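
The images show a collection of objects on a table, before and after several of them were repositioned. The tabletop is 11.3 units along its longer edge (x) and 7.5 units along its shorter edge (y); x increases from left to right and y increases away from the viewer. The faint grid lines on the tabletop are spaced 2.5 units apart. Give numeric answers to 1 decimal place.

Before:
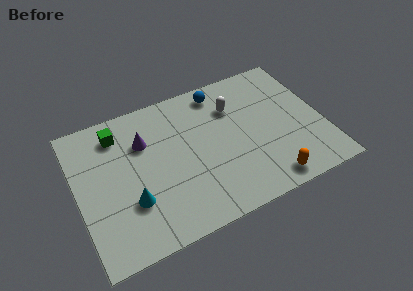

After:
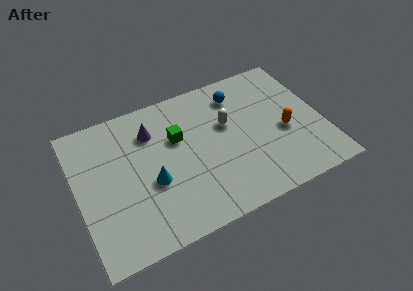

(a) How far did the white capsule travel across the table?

0.9

The white capsule was near (7.4, 5.4) before and (7.0, 4.6) after, so it travelled √(0.4² + 0.8²) ≈ 0.9 units.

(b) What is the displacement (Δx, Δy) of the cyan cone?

(1.0, 0.6)

The cyan cone started near (2.3, 2.4) and ended near (3.3, 3.0).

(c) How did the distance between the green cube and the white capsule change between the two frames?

-3.0

They were about 5.3 units apart before and 2.3 after — 3.0 units closer together.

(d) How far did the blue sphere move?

0.9

From (6.9, 6.5) to (7.7, 6.0), the blue sphere covered √(0.8² + 0.5²) ≈ 0.9 units.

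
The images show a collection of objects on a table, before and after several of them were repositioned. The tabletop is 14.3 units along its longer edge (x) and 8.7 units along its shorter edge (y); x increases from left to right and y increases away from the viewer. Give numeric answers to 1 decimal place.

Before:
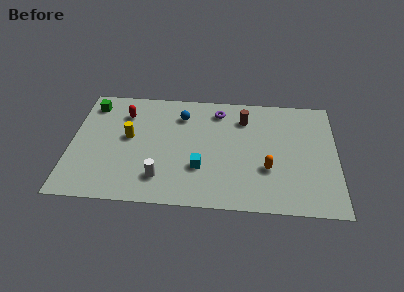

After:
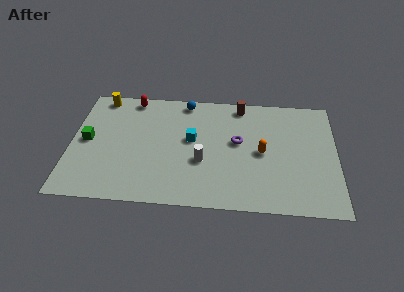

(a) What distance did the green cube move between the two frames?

2.8

From (1.0, 7.2) to (0.9, 4.4), the green cube covered √(0.1² + 2.8²) ≈ 2.8 units.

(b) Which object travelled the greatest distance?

the yellow cylinder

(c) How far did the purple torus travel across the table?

2.5

The purple torus was near (7.9, 7.2) before and (9.0, 4.9) after, so it travelled √(1.1² + 2.3²) ≈ 2.5 units.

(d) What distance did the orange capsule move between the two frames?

1.2

The orange capsule moved from about (10.6, 3.0) to (10.3, 4.2), a distance of √(0.3² + 1.2²) ≈ 1.2.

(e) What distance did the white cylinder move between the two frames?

2.6

From (4.9, 1.9) to (7.1, 3.3), the white cylinder covered √(2.2² + 1.4²) ≈ 2.6 units.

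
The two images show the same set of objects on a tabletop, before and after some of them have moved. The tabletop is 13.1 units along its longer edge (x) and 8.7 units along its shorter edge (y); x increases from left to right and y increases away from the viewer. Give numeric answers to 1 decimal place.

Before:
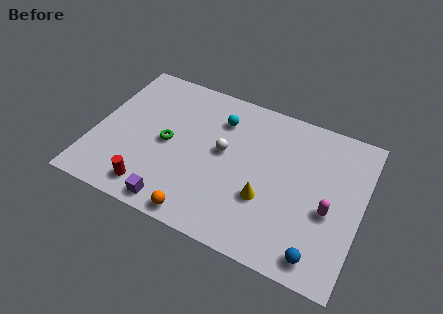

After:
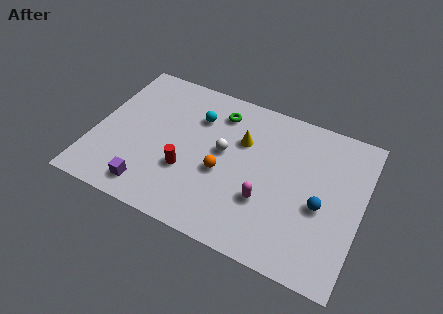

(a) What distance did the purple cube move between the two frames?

1.4

From (4.4, 0.9) to (3.1, 1.3), the purple cube covered √(1.3² + 0.4²) ≈ 1.4 units.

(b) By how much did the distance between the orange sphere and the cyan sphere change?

-2.7

They were about 5.8 units apart before and 3.1 after — 2.7 units closer together.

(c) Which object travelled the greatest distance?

the green torus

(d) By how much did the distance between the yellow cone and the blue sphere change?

+1.2

The distance was about 3.4 in the first image and 4.6 in the second, so they moved 1.2 units further apart.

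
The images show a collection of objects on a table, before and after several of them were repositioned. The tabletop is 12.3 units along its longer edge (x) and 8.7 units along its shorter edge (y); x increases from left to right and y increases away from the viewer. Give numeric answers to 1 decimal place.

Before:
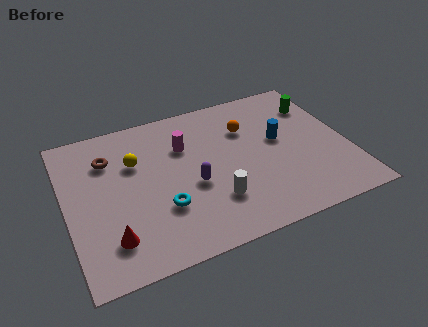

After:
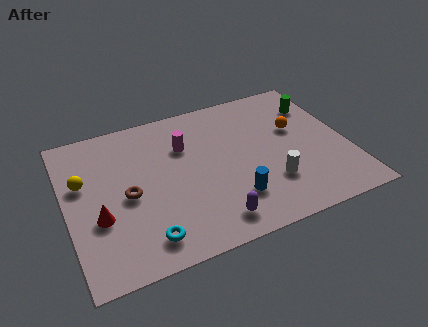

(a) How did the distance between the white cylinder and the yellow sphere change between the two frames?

+3.8

The distance was about 4.6 in the first image and 8.4 in the second, so they moved 3.8 units further apart.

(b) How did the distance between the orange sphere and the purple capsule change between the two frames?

+2.1

They were about 3.7 units apart before and 5.8 after — 2.1 units further apart.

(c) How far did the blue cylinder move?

3.6

The blue cylinder moved from about (9.4, 4.9) to (7.0, 2.2), a distance of √(2.4² + 2.7²) ≈ 3.6.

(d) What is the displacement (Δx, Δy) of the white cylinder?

(2.5, 0.1)

The white cylinder started near (6.2, 2.4) and ended near (8.7, 2.5).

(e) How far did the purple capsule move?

2.4

The purple capsule moved from about (5.4, 3.6) to (6.0, 1.3), a distance of √(0.6² + 2.3²) ≈ 2.4.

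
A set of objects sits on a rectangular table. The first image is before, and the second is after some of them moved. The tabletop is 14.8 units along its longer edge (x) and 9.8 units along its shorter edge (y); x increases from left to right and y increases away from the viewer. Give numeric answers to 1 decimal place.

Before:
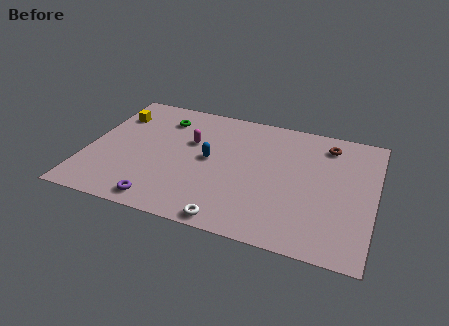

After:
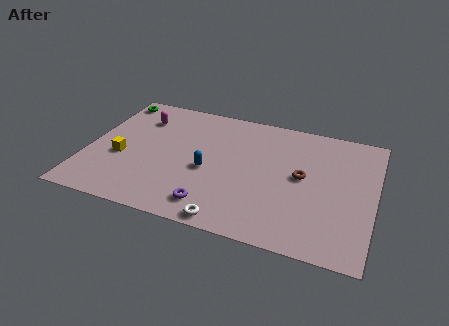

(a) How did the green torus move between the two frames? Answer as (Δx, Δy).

(-2.8, 0.9)

The green torus was at about (3.6, 7.7) and moved to about (0.8, 8.6).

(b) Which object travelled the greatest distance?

the yellow cube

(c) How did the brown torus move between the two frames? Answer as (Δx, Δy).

(-1.1, -2.9)

The brown torus started near (12.2, 8.1) and ended near (11.1, 5.2).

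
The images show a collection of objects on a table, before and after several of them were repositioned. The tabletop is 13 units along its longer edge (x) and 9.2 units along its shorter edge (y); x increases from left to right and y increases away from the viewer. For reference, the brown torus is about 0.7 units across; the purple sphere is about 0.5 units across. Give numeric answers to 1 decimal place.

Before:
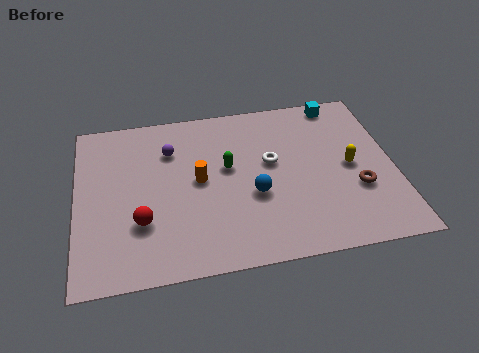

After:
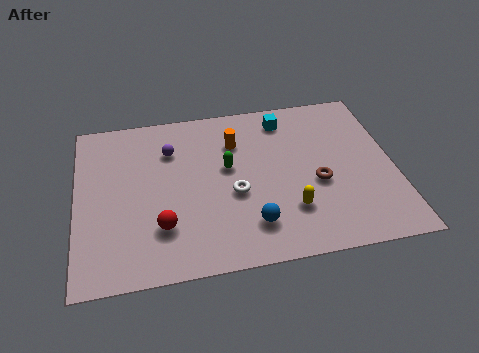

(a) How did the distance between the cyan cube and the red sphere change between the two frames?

-2.6

They were about 10.0 units apart before and 7.4 after — 2.6 units closer together.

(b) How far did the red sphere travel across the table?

0.9

The red sphere moved from about (2.6, 2.9) to (3.4, 2.5), a distance of √(0.8² + 0.4²) ≈ 0.9.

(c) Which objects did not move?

the purple sphere and the green capsule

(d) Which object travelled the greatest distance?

the yellow capsule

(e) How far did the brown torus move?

1.7

From (11.4, 3.2) to (9.8, 3.8), the brown torus covered √(1.6² + 0.6²) ≈ 1.7 units.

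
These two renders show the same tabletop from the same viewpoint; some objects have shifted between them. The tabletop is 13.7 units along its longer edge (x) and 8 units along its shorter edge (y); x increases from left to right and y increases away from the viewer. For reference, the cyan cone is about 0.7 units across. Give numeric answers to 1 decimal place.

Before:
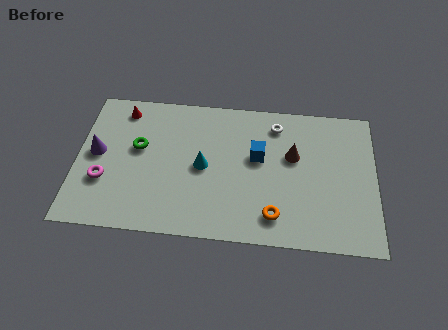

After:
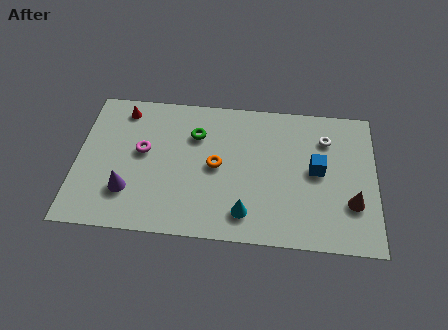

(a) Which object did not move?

the red cone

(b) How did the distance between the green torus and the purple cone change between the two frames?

+2.6

They were about 2.0 units apart before and 4.6 after — 2.6 units further apart.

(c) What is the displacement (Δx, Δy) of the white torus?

(2.3, -0.6)

The white torus was at about (9.1, 6.6) and moved to about (11.4, 6.0).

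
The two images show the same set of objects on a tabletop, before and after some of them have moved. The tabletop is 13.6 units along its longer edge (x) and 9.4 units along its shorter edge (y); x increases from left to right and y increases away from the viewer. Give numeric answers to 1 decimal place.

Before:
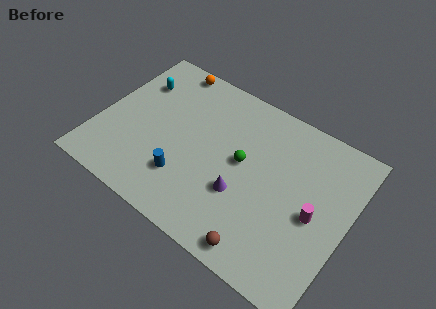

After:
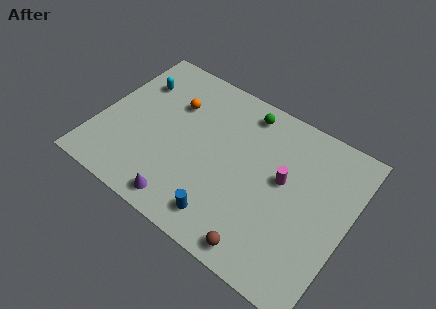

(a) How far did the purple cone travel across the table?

3.6

The purple cone was near (8.1, 3.3) before and (5.3, 1.1) after, so it travelled √(2.8² + 2.2²) ≈ 3.6 units.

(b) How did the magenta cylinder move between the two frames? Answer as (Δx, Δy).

(-1.9, 1.0)

From the two frames, the magenta cylinder sits at roughly (11.9, 4.3) before and (10.0, 5.3) after.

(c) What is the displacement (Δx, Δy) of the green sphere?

(-0.4, 3.0)

From the two frames, the green sphere sits at roughly (7.8, 5.1) before and (7.4, 8.1) after.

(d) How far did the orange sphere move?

2.2

The orange sphere was near (2.9, 8.6) before and (3.7, 6.5) after, so it travelled √(0.8² + 2.1²) ≈ 2.2 units.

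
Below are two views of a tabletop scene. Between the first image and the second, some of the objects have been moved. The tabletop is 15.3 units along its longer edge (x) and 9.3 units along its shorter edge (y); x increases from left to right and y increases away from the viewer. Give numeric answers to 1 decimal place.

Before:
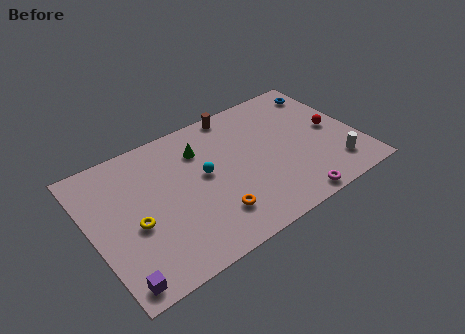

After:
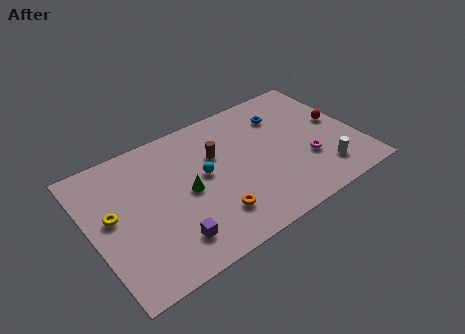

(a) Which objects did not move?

the cyan sphere and the orange torus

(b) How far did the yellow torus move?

1.6

The yellow torus moved from about (2.3, 3.9) to (1.2, 5.1), a distance of √(1.1² + 1.2²) ≈ 1.6.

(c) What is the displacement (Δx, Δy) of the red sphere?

(0.4, 0.4)

The red sphere was at about (14.0, 4.6) and moved to about (14.4, 5.0).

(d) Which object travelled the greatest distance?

the purple cube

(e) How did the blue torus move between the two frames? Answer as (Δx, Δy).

(-2.7, -0.7)

The blue torus was at about (14.2, 7.7) and moved to about (11.5, 7.0).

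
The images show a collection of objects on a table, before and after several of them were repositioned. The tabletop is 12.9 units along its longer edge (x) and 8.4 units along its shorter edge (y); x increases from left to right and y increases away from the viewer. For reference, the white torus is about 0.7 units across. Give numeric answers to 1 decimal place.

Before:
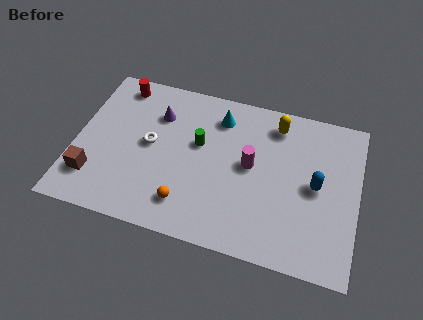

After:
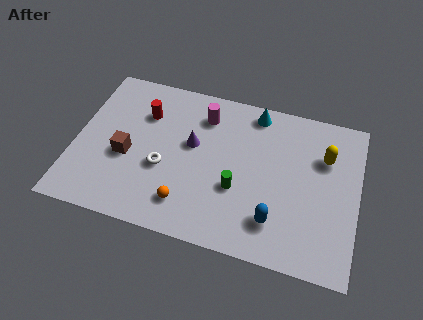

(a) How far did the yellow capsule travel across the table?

2.6

The yellow capsule moved from about (9.0, 7.0) to (11.3, 5.8), a distance of √(2.3² + 1.2²) ≈ 2.6.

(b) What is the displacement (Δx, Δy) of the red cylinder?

(1.3, -1.3)

From the two frames, the red cylinder sits at roughly (1.7, 7.3) before and (3.0, 6.0) after.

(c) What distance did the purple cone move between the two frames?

2.1

The purple cone moved from about (3.6, 6.1) to (5.3, 4.9), a distance of √(1.7² + 1.2²) ≈ 2.1.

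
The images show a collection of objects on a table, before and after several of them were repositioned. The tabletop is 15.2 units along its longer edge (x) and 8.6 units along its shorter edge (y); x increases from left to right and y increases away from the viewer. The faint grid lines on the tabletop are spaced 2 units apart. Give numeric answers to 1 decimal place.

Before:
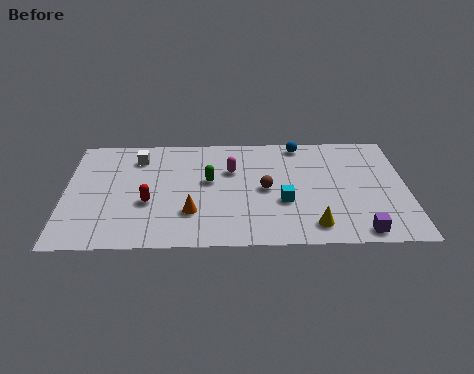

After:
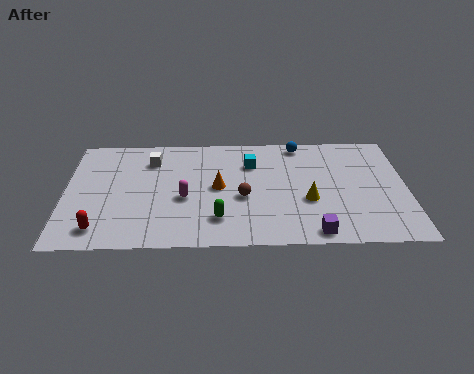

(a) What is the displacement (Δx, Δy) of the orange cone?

(1.2, 1.9)

The orange cone started near (5.6, 2.5) and ended near (6.8, 4.4).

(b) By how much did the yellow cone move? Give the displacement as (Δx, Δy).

(-0.2, 1.9)

The yellow cone started near (11.0, 1.4) and ended near (10.8, 3.3).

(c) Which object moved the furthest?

the cyan cube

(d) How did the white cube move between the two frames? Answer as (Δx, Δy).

(0.6, -0.2)

From the two frames, the white cube sits at roughly (3.2, 6.8) before and (3.8, 6.6) after.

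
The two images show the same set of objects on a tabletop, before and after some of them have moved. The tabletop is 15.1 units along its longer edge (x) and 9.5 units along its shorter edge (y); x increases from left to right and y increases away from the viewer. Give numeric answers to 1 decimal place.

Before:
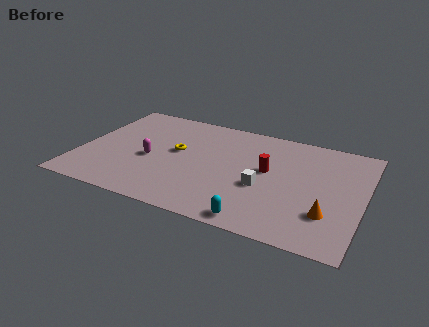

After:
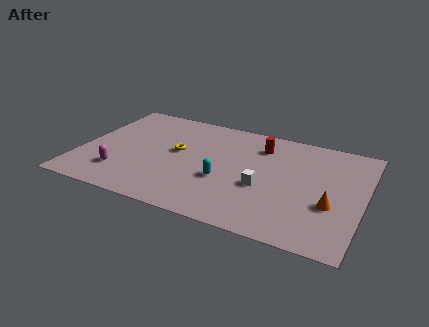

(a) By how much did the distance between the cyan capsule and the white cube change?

-0.8

They were about 2.9 units apart before and 2.1 after — 0.8 units closer together.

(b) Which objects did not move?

the white cube and the yellow torus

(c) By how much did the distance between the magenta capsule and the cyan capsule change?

-1.3

Before: roughly 6.9 units apart; after: 5.6. That's 1.3 units closer together.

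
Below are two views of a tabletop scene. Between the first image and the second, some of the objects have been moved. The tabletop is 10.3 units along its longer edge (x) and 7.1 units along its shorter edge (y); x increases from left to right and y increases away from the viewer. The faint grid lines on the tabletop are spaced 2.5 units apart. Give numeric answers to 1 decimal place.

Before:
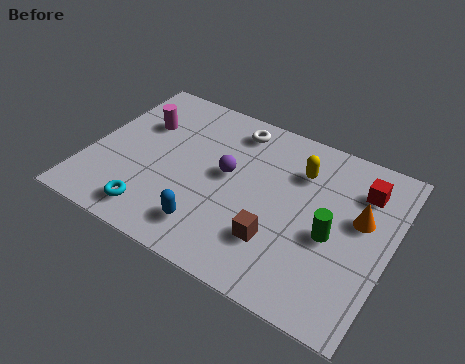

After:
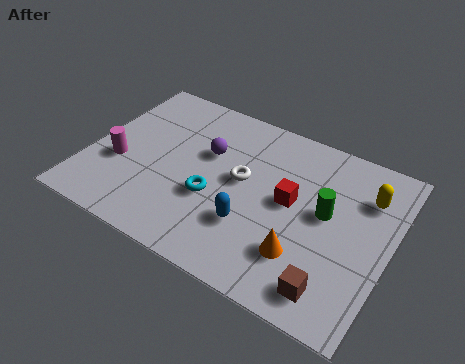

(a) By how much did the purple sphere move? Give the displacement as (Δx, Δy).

(-0.8, 0.6)

The purple sphere was at about (4.7, 3.9) and moved to about (3.9, 4.5).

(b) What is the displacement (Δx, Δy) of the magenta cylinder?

(-0.4, -2.1)

From the two frames, the magenta cylinder sits at roughly (1.5, 4.8) before and (1.1, 2.7) after.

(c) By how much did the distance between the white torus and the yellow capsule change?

+1.8

They were about 2.5 units apart before and 4.3 after — 1.8 units further apart.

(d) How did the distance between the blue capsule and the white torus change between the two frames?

-2.8

The distance was about 4.6 in the first image and 1.8 in the second, so they moved 2.8 units closer together.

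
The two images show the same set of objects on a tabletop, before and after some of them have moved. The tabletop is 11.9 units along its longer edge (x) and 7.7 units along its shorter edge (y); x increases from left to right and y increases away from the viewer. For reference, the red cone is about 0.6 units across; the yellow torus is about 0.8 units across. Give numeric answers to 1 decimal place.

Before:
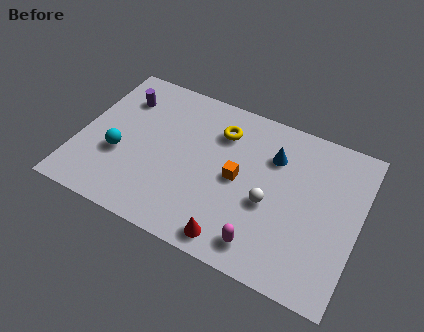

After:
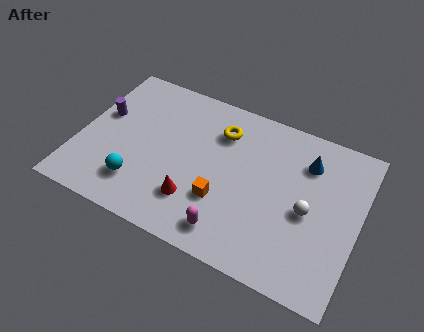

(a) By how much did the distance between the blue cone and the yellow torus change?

+1.4

Before: roughly 2.3 units apart; after: 3.7. That's 1.4 units further apart.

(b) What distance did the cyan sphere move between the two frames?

1.5

From (1.8, 2.9) to (2.8, 1.8), the cyan sphere covered √(1.0² + 1.1²) ≈ 1.5 units.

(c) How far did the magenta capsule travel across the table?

1.4

The magenta capsule was near (8.2, 1.2) before and (6.8, 1.2) after, so it travelled √(1.4² + 0.0²) ≈ 1.4 units.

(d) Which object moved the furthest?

the red cone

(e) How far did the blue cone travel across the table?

1.4

The blue cone was near (8.1, 5.5) before and (9.5, 5.8) after, so it travelled √(1.4² + 0.3²) ≈ 1.4 units.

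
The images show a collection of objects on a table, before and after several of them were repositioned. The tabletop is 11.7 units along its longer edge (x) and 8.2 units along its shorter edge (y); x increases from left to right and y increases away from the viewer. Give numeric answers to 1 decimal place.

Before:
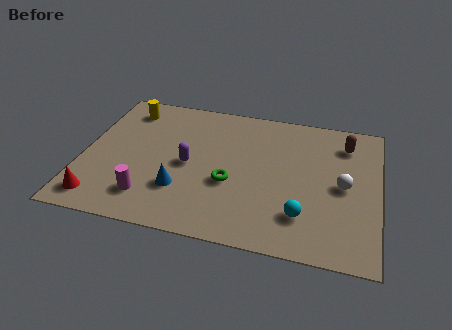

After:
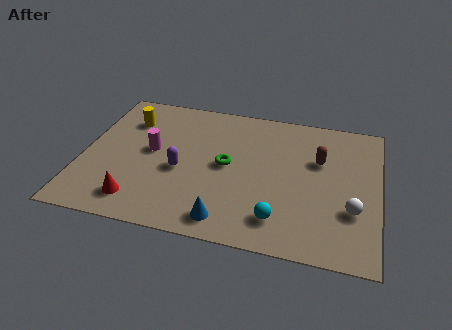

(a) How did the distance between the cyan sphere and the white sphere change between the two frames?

+0.5

Before: roughly 2.5 units apart; after: 3.0. That's 0.5 units further apart.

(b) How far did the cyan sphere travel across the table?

1.0

The cyan sphere was near (8.8, 2.0) before and (7.9, 1.6) after, so it travelled √(0.9² + 0.4²) ≈ 1.0 units.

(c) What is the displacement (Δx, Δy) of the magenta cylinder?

(-0.1, 2.7)

The magenta cylinder was at about (2.8, 1.7) and moved to about (2.7, 4.4).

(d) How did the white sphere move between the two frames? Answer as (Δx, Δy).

(0.4, -1.3)

From the two frames, the white sphere sits at roughly (10.3, 4.0) before and (10.7, 2.7) after.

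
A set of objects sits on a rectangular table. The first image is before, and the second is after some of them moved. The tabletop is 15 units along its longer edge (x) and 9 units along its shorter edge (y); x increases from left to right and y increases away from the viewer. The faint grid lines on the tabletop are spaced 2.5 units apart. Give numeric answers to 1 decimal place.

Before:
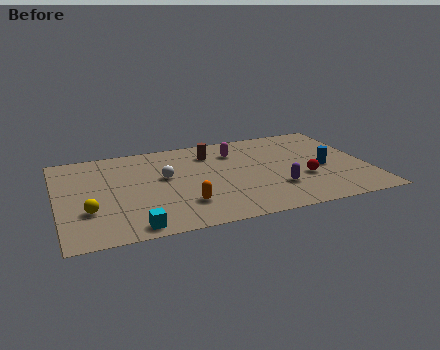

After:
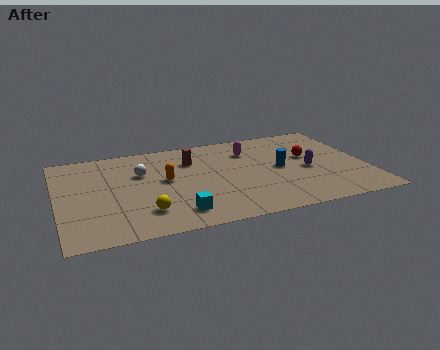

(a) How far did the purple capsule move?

2.2

From (10.4, 2.6) to (12.1, 4.0), the purple capsule covered √(1.7² + 1.4²) ≈ 2.2 units.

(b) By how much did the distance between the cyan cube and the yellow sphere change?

-1.2

They were about 2.8 units apart before and 1.6 after — 1.2 units closer together.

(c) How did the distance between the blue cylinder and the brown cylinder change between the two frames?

-1.4

They were about 6.1 units apart before and 4.7 after — 1.4 units closer together.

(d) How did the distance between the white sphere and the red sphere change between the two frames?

+1.3

They were about 6.9 units apart before and 8.2 after — 1.3 units further apart.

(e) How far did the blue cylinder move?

2.2

The blue cylinder was near (12.9, 4.0) before and (10.8, 4.5) after, so it travelled √(2.1² + 0.5²) ≈ 2.2 units.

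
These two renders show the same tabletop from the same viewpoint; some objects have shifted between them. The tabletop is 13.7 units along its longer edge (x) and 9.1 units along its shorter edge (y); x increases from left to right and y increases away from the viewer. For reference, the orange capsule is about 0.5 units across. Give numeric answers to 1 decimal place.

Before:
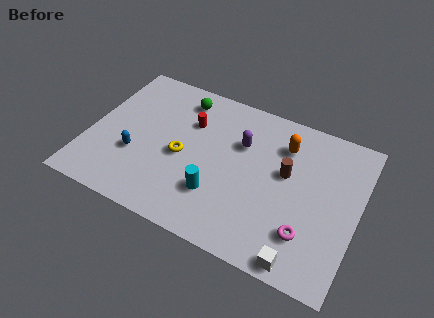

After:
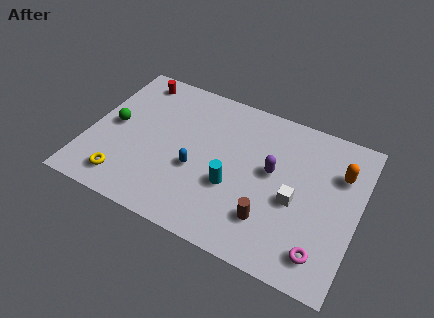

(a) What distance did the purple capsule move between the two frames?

2.0

The purple capsule moved from about (7.6, 6.1) to (9.3, 5.1), a distance of √(1.7² + 1.0²) ≈ 2.0.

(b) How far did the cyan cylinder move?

1.1

The cyan cylinder was near (6.8, 2.6) before and (7.5, 3.4) after, so it travelled √(0.7² + 0.8²) ≈ 1.1 units.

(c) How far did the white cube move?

3.2

From (11.3, 0.8) to (10.6, 3.9), the white cube covered √(0.7² + 3.1²) ≈ 3.2 units.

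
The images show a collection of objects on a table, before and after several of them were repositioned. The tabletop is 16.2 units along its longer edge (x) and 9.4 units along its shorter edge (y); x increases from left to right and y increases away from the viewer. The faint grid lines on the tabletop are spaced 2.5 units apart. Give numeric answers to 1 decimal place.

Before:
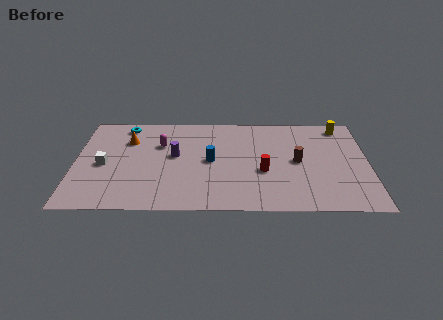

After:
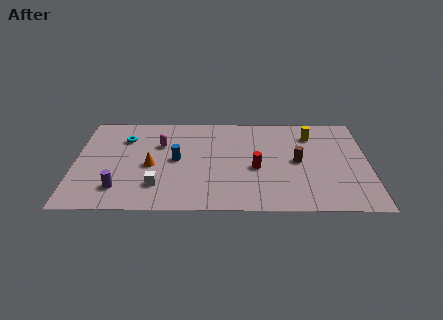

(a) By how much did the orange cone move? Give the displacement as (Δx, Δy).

(1.3, -2.5)

The orange cone was at about (2.9, 6.7) and moved to about (4.2, 4.2).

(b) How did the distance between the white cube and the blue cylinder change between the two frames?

-3.2

They were about 5.9 units apart before and 2.7 after — 3.2 units closer together.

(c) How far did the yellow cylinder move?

1.9

The yellow cylinder moved from about (14.8, 8.2) to (13.1, 7.3), a distance of √(1.7² + 0.9²) ≈ 1.9.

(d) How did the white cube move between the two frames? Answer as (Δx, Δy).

(3.0, -2.0)

From the two frames, the white cube sits at roughly (1.6, 4.3) before and (4.6, 2.3) after.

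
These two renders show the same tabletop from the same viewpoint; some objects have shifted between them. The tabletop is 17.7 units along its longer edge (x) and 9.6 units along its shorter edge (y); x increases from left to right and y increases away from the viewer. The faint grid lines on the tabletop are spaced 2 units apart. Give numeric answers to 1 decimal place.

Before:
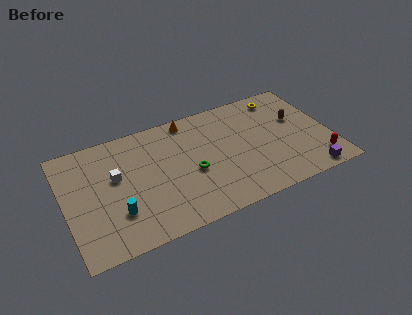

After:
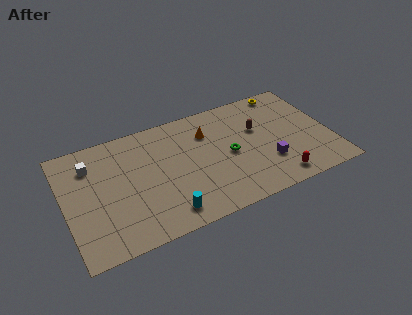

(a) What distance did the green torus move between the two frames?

2.6

The green torus moved from about (8.3, 4.1) to (10.9, 4.6), a distance of √(2.6² + 0.5²) ≈ 2.6.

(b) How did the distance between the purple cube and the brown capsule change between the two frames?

-1.9

They were about 5.0 units apart before and 3.1 after — 1.9 units closer together.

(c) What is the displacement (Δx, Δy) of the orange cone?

(1.1, -1.6)

The orange cone started near (8.6, 8.6) and ended near (9.7, 7.0).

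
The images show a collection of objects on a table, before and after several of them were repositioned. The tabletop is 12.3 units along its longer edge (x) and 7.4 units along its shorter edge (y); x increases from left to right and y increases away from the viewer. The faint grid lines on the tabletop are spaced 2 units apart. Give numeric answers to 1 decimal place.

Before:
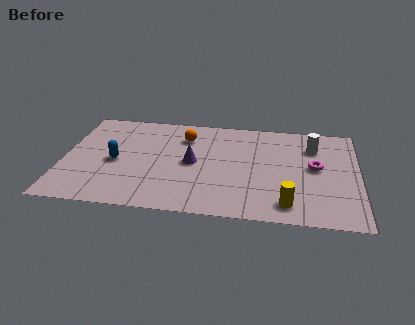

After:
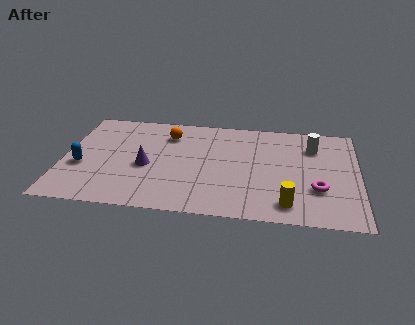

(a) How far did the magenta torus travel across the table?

1.6

The magenta torus moved from about (10.5, 4.0) to (10.6, 2.4), a distance of √(0.1² + 1.6²) ≈ 1.6.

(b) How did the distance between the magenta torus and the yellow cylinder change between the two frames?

-1.3

Before: roughly 3.0 units apart; after: 1.7. That's 1.3 units closer together.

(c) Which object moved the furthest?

the purple cone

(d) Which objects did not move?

the white cylinder and the yellow cylinder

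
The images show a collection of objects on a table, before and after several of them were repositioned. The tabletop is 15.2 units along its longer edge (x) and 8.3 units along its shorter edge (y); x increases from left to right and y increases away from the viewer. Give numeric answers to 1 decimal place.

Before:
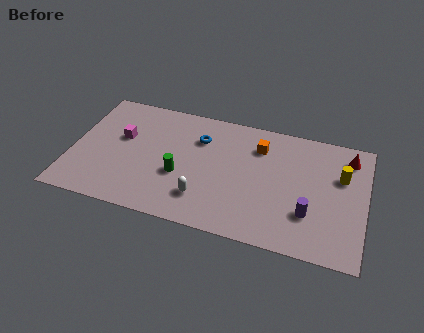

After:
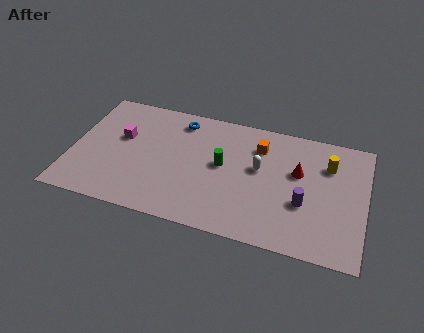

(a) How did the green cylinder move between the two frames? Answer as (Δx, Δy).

(2.1, 1.3)

The green cylinder was at about (5.7, 3.2) and moved to about (7.8, 4.5).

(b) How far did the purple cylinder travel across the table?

0.7

The purple cylinder moved from about (12.4, 2.5) to (12.1, 3.1), a distance of √(0.3² + 0.6²) ≈ 0.7.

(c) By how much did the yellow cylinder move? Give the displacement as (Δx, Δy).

(-0.7, 0.6)

From the two frames, the yellow cylinder sits at roughly (13.9, 5.4) before and (13.2, 6.0) after.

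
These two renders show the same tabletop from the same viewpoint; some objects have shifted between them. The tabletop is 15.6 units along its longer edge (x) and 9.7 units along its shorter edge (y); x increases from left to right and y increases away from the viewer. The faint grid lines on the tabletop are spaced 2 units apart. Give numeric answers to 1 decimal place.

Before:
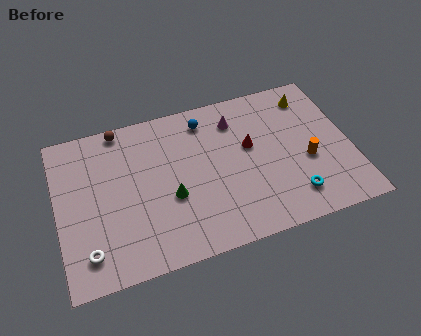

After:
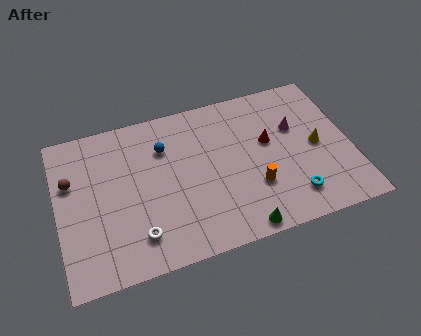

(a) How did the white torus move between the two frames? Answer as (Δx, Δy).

(2.6, 0.2)

The white torus started near (1.4, 1.8) and ended near (4.0, 2.0).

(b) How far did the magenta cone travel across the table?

3.4

The magenta cone moved from about (9.7, 7.6) to (12.8, 6.2), a distance of √(3.1² + 1.4²) ≈ 3.4.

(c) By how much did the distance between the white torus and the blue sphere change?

-3.9

They were about 9.2 units apart before and 5.3 after — 3.9 units closer together.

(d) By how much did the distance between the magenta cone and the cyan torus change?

-1.9

They were about 6.2 units apart before and 4.3 after — 1.9 units closer together.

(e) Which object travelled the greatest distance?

the green cone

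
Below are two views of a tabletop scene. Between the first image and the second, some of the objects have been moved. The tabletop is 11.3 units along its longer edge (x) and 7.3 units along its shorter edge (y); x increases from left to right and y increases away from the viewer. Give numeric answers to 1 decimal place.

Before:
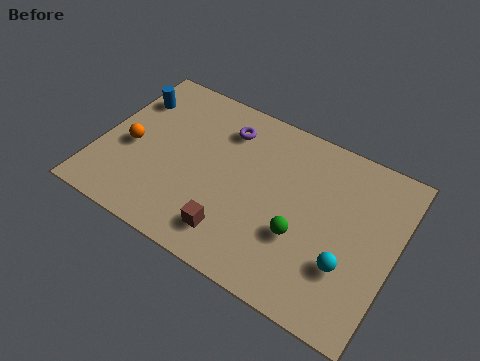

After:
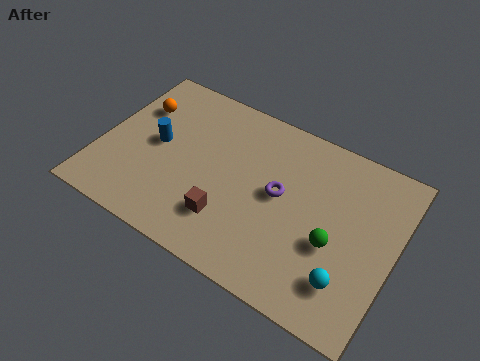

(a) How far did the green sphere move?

1.2

From (7.9, 2.6) to (9.1, 2.9), the green sphere covered √(1.2² + 0.3²) ≈ 1.2 units.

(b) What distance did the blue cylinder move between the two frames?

2.1

The blue cylinder was near (0.8, 5.4) before and (2.1, 3.8) after, so it travelled √(1.3² + 1.6²) ≈ 2.1 units.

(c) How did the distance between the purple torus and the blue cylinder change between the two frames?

+1.1

They were about 3.7 units apart before and 4.8 after — 1.1 units further apart.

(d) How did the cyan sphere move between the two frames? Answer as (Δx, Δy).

(0.1, -0.6)

From the two frames, the cyan sphere sits at roughly (9.7, 2.3) before and (9.8, 1.7) after.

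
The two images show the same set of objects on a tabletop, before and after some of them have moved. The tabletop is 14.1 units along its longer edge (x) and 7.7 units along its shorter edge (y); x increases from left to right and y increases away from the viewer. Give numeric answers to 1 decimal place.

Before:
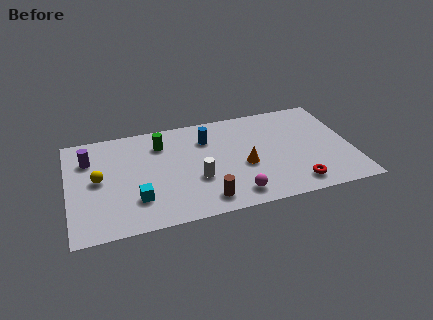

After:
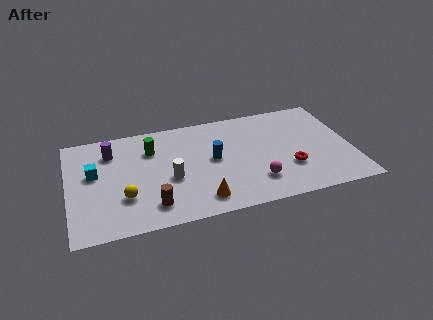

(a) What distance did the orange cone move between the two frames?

3.0

The orange cone was near (8.7, 3.2) before and (6.4, 1.3) after, so it travelled √(2.3² + 1.9²) ≈ 3.0 units.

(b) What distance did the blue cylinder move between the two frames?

1.6

The blue cylinder moved from about (7.0, 5.7) to (7.2, 4.1), a distance of √(0.2² + 1.6²) ≈ 1.6.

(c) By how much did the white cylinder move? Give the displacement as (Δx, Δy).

(-1.3, 0.4)

From the two frames, the white cylinder sits at roughly (6.3, 2.8) before and (5.0, 3.2) after.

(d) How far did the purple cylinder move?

1.1

The purple cylinder was near (1.1, 5.6) before and (2.2, 5.9) after, so it travelled √(1.1² + 0.3²) ≈ 1.1 units.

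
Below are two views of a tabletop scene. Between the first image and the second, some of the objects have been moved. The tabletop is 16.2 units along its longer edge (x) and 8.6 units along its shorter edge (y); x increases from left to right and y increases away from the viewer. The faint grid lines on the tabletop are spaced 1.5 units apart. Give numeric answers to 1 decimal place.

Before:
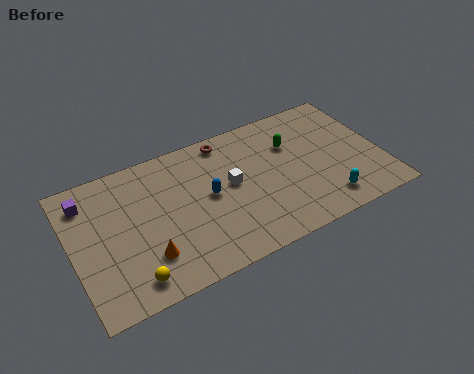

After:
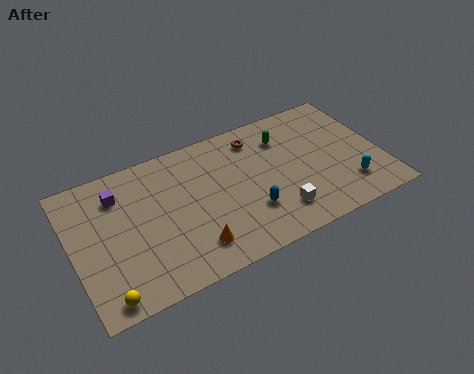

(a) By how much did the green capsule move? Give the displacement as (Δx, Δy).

(-0.3, 0.6)

The green capsule started near (11.7, 5.9) and ended near (11.4, 6.5).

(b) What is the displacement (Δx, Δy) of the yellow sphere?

(-1.4, -0.4)

From the two frames, the yellow sphere sits at roughly (2.7, 1.3) before and (1.3, 0.9) after.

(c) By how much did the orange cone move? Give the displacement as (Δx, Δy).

(2.3, -0.5)

The orange cone started near (3.6, 2.3) and ended near (5.9, 1.8).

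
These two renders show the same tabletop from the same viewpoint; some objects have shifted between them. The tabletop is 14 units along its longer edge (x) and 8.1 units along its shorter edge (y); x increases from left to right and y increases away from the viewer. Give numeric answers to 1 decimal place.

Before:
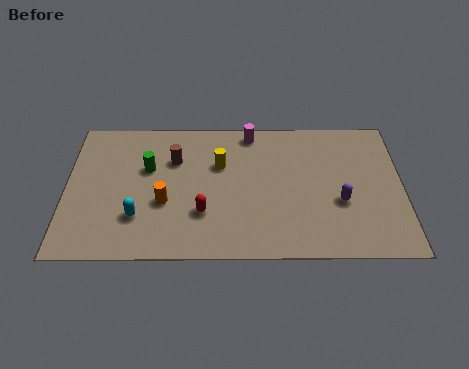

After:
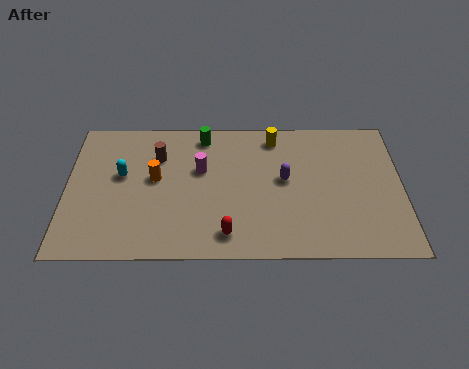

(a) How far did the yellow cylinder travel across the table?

2.8

The yellow cylinder was near (6.4, 5.3) before and (8.7, 6.9) after, so it travelled √(2.3² + 1.6²) ≈ 2.8 units.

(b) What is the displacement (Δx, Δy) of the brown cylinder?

(-0.7, 0.2)

The brown cylinder was at about (4.5, 5.6) and moved to about (3.8, 5.8).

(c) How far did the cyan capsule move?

2.5

The cyan capsule was near (3.0, 2.3) before and (2.3, 4.7) after, so it travelled √(0.7² + 2.4²) ≈ 2.5 units.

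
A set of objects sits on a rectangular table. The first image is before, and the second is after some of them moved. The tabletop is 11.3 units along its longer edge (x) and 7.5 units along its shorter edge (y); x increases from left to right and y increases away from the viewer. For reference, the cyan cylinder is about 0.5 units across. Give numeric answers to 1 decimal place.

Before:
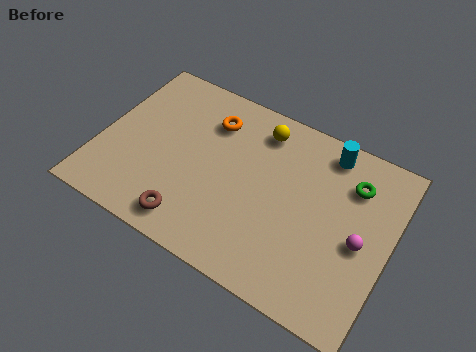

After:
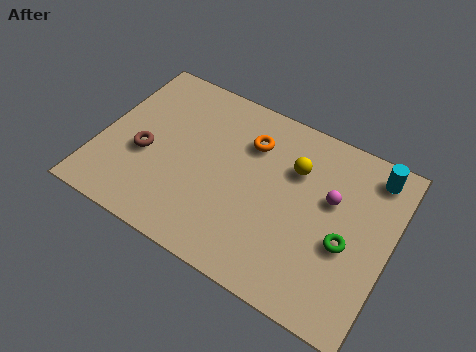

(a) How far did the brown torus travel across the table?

3.0

The brown torus was near (4.0, 1.1) before and (1.8, 3.1) after, so it travelled √(2.2² + 2.0²) ≈ 3.0 units.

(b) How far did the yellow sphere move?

1.8

From (5.9, 6.2) to (7.4, 5.2), the yellow sphere covered √(1.5² + 1.0²) ≈ 1.8 units.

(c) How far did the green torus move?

2.5

The green torus was near (9.6, 5.6) before and (9.7, 3.1) after, so it travelled √(0.1² + 2.5²) ≈ 2.5 units.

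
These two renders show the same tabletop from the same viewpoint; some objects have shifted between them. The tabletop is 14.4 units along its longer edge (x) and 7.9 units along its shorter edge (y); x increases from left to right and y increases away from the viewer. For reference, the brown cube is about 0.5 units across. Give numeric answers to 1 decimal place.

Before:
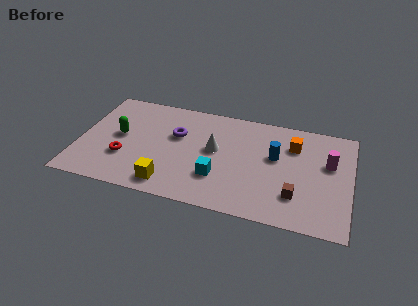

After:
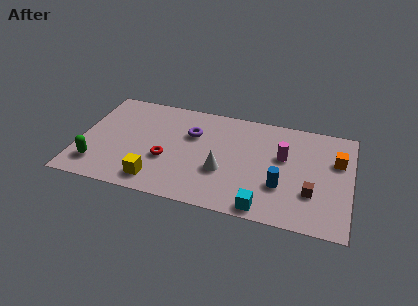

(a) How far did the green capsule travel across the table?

2.7

From (2.1, 4.2) to (1.1, 1.7), the green capsule covered √(1.0² + 2.5²) ≈ 2.7 units.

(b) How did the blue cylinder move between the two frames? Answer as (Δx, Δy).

(0.4, -2.1)

From the two frames, the blue cylinder sits at roughly (10.4, 4.7) before and (10.8, 2.6) after.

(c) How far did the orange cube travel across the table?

2.4

The orange cube moved from about (11.3, 5.8) to (13.6, 5.2), a distance of √(2.3² + 0.6²) ≈ 2.4.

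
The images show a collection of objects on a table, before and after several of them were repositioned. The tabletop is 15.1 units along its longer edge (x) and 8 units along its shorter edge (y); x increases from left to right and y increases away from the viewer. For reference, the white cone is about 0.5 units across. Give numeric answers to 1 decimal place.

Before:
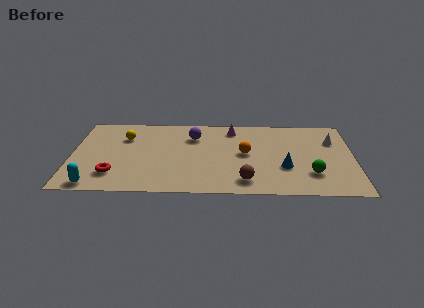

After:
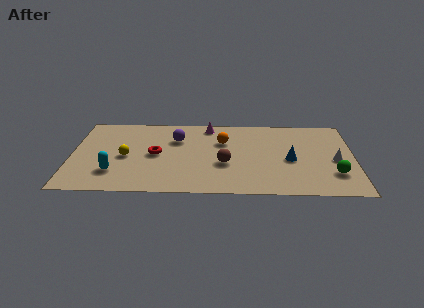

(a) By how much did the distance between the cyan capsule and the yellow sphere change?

-3.4

Before: roughly 5.1 units apart; after: 1.7. That's 3.4 units closer together.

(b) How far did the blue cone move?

0.9

The blue cone was near (11.4, 2.8) before and (11.7, 3.6) after, so it travelled √(0.3² + 0.8²) ≈ 0.9 units.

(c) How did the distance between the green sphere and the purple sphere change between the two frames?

+1.8

Before: roughly 7.3 units apart; after: 9.1. That's 1.8 units further apart.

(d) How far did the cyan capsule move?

1.6

The cyan capsule was near (1.3, 0.8) before and (2.3, 2.1) after, so it travelled √(1.0² + 1.3²) ≈ 1.6 units.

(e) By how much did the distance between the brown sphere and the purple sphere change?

-1.7

They were about 5.3 units apart before and 3.6 after — 1.7 units closer together.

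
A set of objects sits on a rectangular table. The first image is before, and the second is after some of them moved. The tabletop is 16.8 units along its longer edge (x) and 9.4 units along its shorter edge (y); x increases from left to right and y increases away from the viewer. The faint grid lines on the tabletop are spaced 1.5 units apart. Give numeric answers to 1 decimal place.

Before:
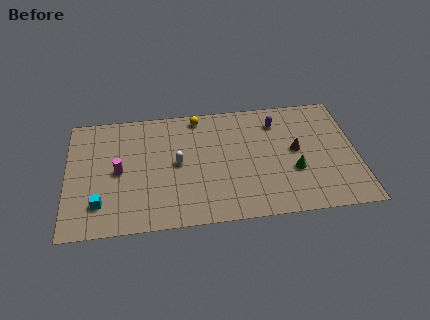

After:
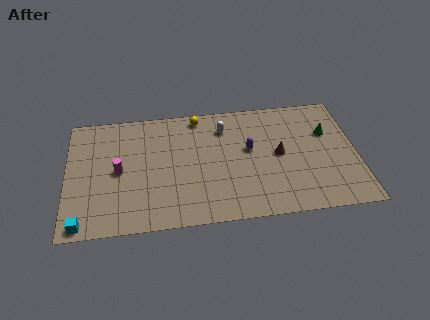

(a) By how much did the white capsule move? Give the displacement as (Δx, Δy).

(2.8, 2.5)

The white capsule started near (6.4, 4.8) and ended near (9.2, 7.3).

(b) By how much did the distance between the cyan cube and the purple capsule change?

-0.9

The distance was about 11.6 in the first image and 10.7 in the second, so they moved 0.9 units closer together.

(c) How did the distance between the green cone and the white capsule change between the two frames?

-0.7

Before: roughly 6.8 units apart; after: 6.1. That's 0.7 units closer together.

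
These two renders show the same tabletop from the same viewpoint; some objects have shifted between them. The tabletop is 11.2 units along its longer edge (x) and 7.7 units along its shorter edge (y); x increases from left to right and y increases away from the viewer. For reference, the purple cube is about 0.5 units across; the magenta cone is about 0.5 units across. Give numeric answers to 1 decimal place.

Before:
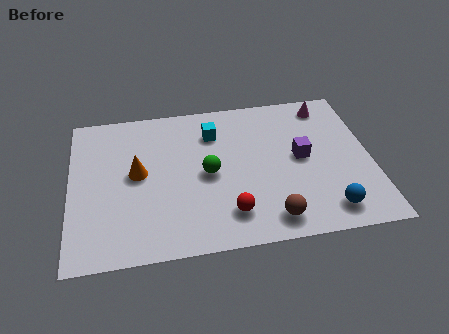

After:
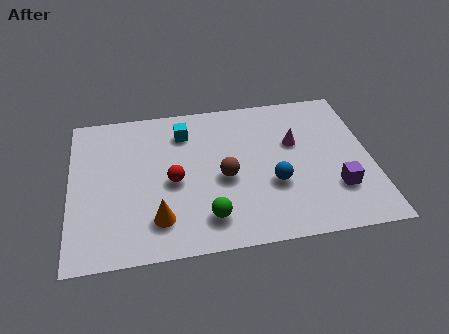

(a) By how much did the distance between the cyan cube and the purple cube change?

+3.0

The distance was about 3.7 in the first image and 6.7 in the second, so they moved 3.0 units further apart.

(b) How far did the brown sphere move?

2.8

The brown sphere moved from about (7.3, 1.1) to (5.7, 3.4), a distance of √(1.6² + 2.3²) ≈ 2.8.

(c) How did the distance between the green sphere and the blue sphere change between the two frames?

-2.2

They were about 5.0 units apart before and 2.8 after — 2.2 units closer together.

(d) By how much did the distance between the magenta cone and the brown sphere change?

-3.0

They were about 6.0 units apart before and 3.0 after — 3.0 units closer together.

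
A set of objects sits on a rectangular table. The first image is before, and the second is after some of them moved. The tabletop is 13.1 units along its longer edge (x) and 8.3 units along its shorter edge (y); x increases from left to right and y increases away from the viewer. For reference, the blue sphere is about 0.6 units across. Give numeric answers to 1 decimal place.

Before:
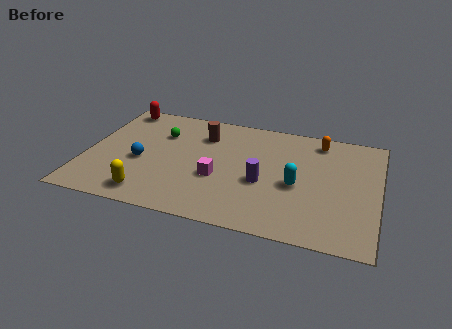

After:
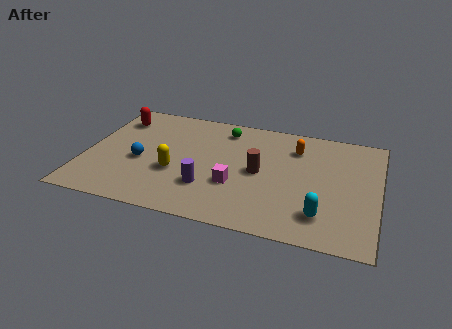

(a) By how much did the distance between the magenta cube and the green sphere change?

+0.3

The distance was about 3.8 in the first image and 4.1 in the second, so they moved 0.3 units further apart.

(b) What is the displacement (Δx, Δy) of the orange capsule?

(-1.0, -0.8)

The orange capsule was at about (10.3, 7.1) and moved to about (9.3, 6.3).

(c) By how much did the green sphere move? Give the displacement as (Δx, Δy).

(2.8, 1.1)

The green sphere started near (3.2, 5.8) and ended near (6.0, 6.9).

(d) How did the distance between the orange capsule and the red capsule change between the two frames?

-1.0

Before: roughly 9.2 units apart; after: 8.2. That's 1.0 units closer together.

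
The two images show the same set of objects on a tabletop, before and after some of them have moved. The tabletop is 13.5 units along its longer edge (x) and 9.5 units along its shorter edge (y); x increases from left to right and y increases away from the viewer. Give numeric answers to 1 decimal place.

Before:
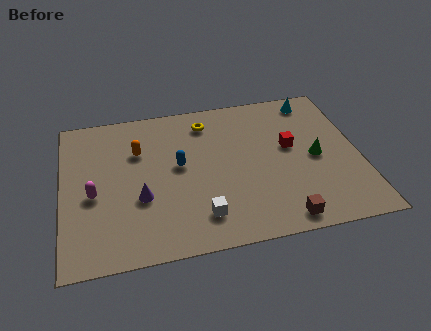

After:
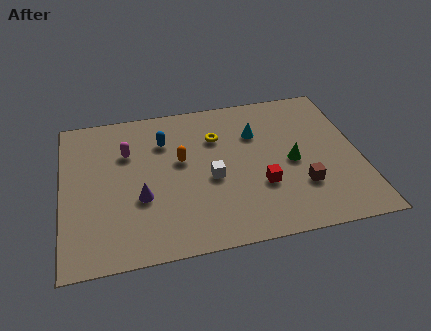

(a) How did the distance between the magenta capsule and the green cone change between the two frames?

-2.4

Before: roughly 10.1 units apart; after: 7.7. That's 2.4 units closer together.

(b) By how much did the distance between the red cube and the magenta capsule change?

-2.3

Before: roughly 9.1 units apart; after: 6.8. That's 2.3 units closer together.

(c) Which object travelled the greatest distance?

the cyan cone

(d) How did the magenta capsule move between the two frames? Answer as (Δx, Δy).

(1.6, 2.4)

The magenta capsule was at about (1.4, 4.1) and moved to about (3.0, 6.5).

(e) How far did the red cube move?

2.7

The red cube was near (10.4, 5.4) before and (8.9, 3.2) after, so it travelled √(1.5² + 2.2²) ≈ 2.7 units.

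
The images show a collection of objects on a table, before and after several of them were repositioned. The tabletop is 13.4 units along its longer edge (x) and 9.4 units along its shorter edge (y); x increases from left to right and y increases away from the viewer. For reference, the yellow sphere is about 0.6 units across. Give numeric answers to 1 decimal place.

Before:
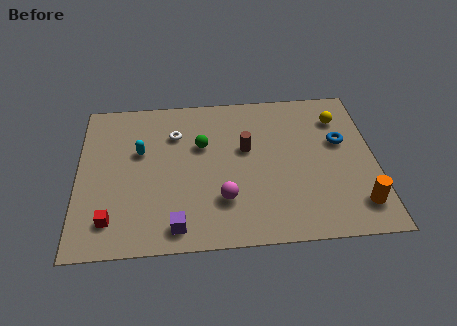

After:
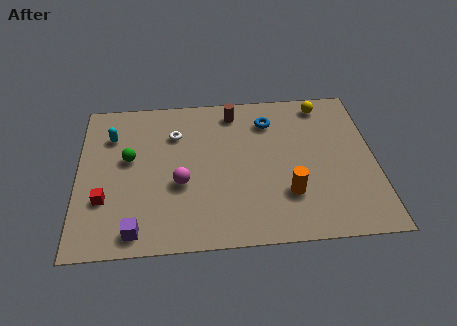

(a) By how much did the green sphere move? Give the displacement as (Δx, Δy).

(-3.3, -0.6)

The green sphere started near (5.6, 6.0) and ended near (2.3, 5.4).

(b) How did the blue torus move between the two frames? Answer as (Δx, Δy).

(-3.2, 1.6)

The blue torus was at about (11.9, 5.7) and moved to about (8.7, 7.3).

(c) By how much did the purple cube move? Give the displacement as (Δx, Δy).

(-1.8, -0.1)

The purple cube started near (4.4, 1.2) and ended near (2.6, 1.1).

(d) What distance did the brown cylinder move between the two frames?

2.5

From (7.6, 5.6) to (7.1, 8.0), the brown cylinder covered √(0.5² + 2.4²) ≈ 2.5 units.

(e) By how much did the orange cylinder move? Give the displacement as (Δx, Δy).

(-3.1, 0.9)

The orange cylinder was at about (12.5, 1.8) and moved to about (9.4, 2.7).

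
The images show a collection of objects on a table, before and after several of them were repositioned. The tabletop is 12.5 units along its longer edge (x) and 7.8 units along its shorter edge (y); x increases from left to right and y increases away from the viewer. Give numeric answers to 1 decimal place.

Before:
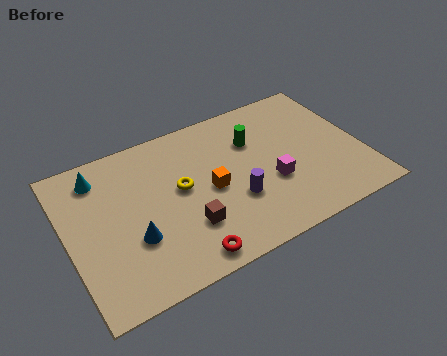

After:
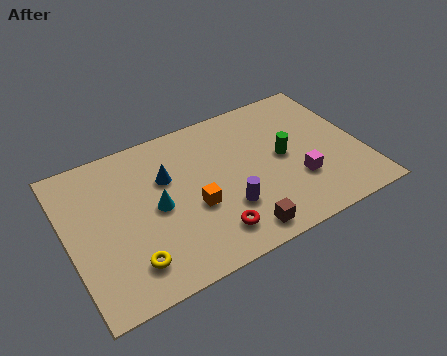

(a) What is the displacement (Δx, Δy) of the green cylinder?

(1.1, -1.4)

From the two frames, the green cylinder sits at roughly (8.1, 5.4) before and (9.2, 4.0) after.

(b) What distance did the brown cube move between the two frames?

2.4

From (4.8, 2.3) to (6.8, 1.0), the brown cube covered √(2.0² + 1.3²) ≈ 2.4 units.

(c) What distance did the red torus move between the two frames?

1.3

From (4.5, 0.9) to (5.7, 1.5), the red torus covered √(1.2² + 0.6²) ≈ 1.3 units.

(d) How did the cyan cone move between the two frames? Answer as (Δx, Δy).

(2.1, -2.6)

The cyan cone started near (1.6, 6.4) and ended near (3.7, 3.8).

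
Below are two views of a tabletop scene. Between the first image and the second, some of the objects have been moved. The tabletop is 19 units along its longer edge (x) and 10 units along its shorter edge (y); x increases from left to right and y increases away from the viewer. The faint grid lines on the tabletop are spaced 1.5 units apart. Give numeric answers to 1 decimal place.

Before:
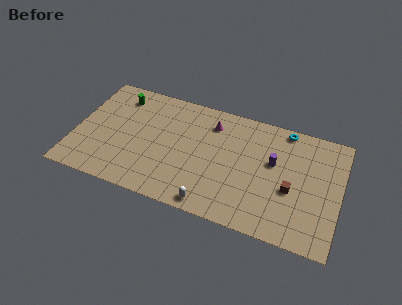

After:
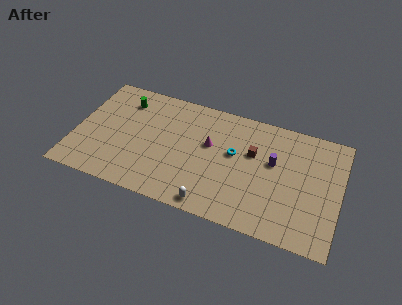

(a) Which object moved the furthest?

the cyan torus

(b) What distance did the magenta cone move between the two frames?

1.9

From (9.6, 7.9) to (9.6, 6.0), the magenta cone covered √(0.0² + 1.9²) ≈ 1.9 units.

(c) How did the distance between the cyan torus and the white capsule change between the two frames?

-4.4

The distance was about 9.3 in the first image and 4.9 in the second, so they moved 4.4 units closer together.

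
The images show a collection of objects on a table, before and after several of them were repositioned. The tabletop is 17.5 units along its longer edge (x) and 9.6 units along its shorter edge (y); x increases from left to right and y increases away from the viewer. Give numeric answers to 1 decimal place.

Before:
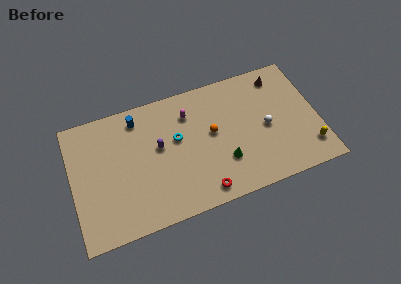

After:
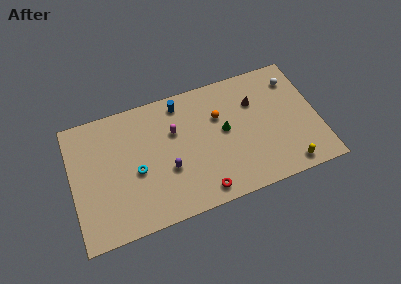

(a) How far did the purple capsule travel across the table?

2.0

From (6.2, 5.5) to (6.7, 3.6), the purple capsule covered √(0.5² + 1.9²) ≈ 2.0 units.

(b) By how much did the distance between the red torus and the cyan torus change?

+0.6

Before: roughly 4.7 units apart; after: 5.3. That's 0.6 units further apart.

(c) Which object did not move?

the red torus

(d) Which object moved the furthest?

the white sphere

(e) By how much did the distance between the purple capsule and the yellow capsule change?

-2.3

Before: roughly 11.0 units apart; after: 8.7. That's 2.3 units closer together.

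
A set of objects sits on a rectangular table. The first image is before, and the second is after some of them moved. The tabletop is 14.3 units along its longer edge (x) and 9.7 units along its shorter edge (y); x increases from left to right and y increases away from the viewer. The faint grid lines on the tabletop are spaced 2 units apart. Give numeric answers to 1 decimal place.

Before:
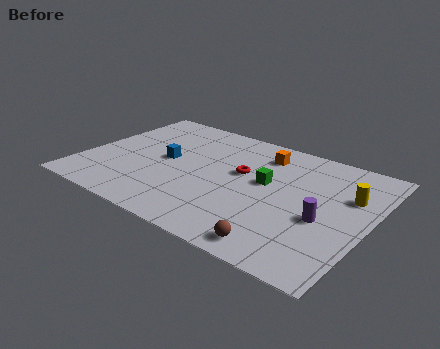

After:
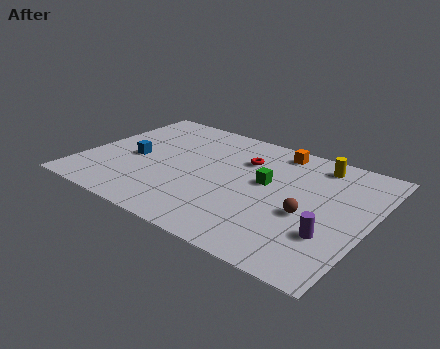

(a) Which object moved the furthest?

the brown sphere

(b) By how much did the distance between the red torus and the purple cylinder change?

+1.6

Before: roughly 4.7 units apart; after: 6.3. That's 1.6 units further apart.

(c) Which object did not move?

the green cube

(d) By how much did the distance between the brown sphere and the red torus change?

-0.7

Before: roughly 5.4 units apart; after: 4.7. That's 0.7 units closer together.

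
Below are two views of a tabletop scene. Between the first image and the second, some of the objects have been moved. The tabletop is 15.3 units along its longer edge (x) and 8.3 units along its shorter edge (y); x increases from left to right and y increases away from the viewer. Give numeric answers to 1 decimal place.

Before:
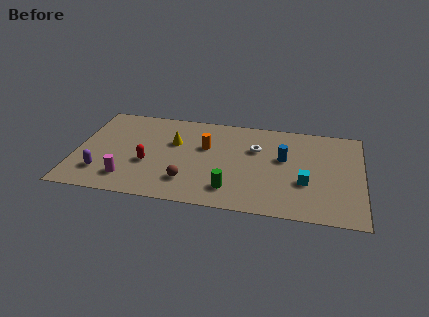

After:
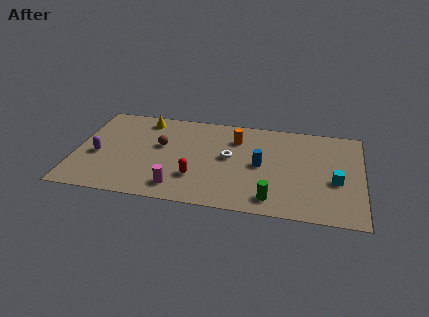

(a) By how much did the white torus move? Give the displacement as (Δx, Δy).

(-1.4, -1.0)

From the two frames, the white torus sits at roughly (9.6, 5.5) before and (8.2, 4.5) after.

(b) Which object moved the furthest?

the brown sphere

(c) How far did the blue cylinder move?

1.4

The blue cylinder was near (11.1, 4.9) before and (9.9, 4.1) after, so it travelled √(1.2² + 0.8²) ≈ 1.4 units.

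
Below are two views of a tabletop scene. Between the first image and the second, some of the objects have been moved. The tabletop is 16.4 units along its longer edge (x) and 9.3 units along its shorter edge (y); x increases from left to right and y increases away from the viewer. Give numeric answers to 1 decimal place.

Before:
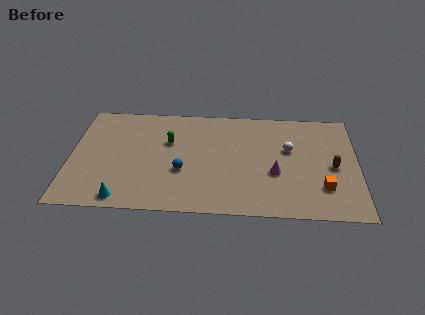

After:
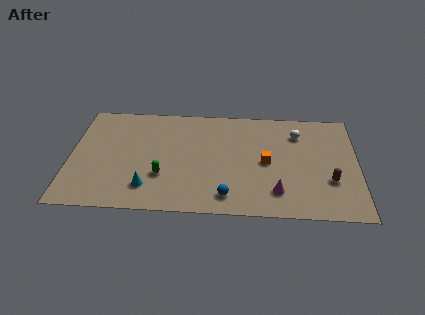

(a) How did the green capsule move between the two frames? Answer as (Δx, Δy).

(-0.3, -3.0)

The green capsule was at about (5.6, 6.0) and moved to about (5.3, 3.0).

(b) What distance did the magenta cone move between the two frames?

1.6

The magenta cone moved from about (11.7, 3.6) to (11.8, 2.0), a distance of √(0.1² + 1.6²) ≈ 1.6.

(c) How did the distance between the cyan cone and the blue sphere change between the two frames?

+0.4

Before: roughly 4.1 units apart; after: 4.5. That's 0.4 units further apart.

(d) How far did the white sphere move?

1.5

From (12.5, 5.7) to (13.0, 7.1), the white sphere covered √(0.5² + 1.4²) ≈ 1.5 units.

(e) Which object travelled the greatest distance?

the orange cube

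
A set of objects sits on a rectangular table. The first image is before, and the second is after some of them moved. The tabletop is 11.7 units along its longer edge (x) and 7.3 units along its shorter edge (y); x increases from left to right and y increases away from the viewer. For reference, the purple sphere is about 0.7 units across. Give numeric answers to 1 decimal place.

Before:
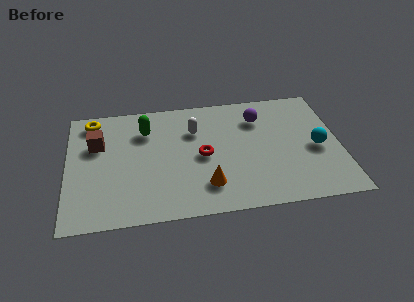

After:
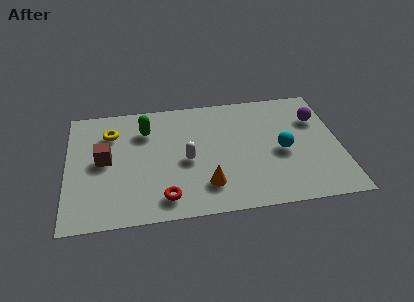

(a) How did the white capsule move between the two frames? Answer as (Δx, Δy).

(-0.4, -1.8)

The white capsule started near (5.5, 5.1) and ended near (5.1, 3.3).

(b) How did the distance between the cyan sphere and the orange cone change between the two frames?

-1.4

Before: roughly 5.1 units apart; after: 3.7. That's 1.4 units closer together.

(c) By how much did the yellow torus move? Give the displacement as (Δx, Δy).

(0.8, -0.9)

From the two frames, the yellow torus sits at roughly (1.1, 6.3) before and (1.9, 5.4) after.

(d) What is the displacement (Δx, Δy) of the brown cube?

(0.3, -1.0)

The brown cube started near (1.3, 4.8) and ended near (1.6, 3.8).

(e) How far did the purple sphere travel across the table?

2.5

The purple sphere was near (8.3, 5.5) before and (10.8, 5.1) after, so it travelled √(2.5² + 0.4²) ≈ 2.5 units.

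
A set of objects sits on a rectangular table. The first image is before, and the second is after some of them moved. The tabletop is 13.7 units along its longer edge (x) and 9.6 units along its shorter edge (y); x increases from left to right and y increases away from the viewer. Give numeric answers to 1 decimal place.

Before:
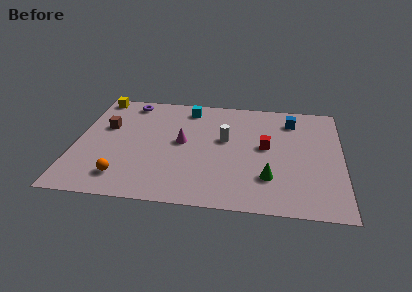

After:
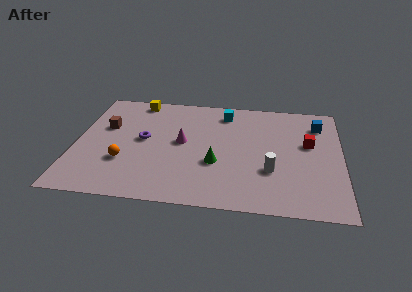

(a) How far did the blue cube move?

1.4

The blue cube was near (11.1, 7.7) before and (12.5, 7.5) after, so it travelled √(1.4² + 0.2²) ≈ 1.4 units.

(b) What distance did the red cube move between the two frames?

2.3

The red cube was near (9.8, 5.2) before and (12.0, 5.7) after, so it travelled √(2.2² + 0.5²) ≈ 2.3 units.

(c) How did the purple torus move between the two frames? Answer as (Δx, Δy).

(0.9, -3.3)

The purple torus started near (2.6, 8.4) and ended near (3.5, 5.1).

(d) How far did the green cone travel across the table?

2.8

The green cone moved from about (10.0, 2.6) to (7.3, 3.5), a distance of √(2.7² + 0.9²) ≈ 2.8.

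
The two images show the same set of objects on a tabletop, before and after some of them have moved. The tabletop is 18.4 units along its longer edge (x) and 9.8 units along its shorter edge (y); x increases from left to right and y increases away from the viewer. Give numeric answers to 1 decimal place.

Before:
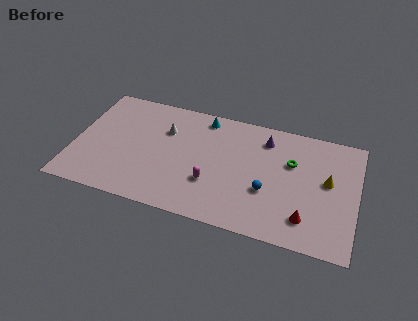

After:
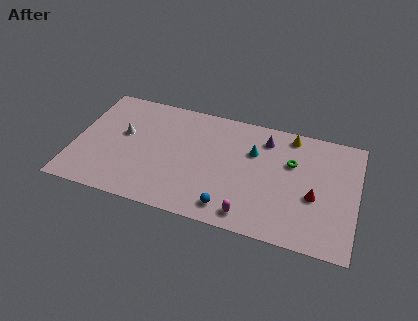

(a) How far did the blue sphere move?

3.1

From (12.7, 3.6) to (10.4, 1.5), the blue sphere covered √(2.3² + 2.1²) ≈ 3.1 units.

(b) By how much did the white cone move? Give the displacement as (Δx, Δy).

(-2.7, -1.1)

The white cone was at about (5.8, 6.8) and moved to about (3.1, 5.7).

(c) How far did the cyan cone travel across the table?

3.9

From (8.2, 8.6) to (11.6, 6.6), the cyan cone covered √(3.4² + 2.0²) ≈ 3.9 units.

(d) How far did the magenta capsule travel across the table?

3.2

From (9.1, 3.2) to (11.7, 1.3), the magenta capsule covered √(2.6² + 1.9²) ≈ 3.2 units.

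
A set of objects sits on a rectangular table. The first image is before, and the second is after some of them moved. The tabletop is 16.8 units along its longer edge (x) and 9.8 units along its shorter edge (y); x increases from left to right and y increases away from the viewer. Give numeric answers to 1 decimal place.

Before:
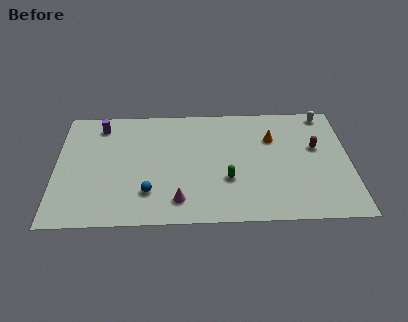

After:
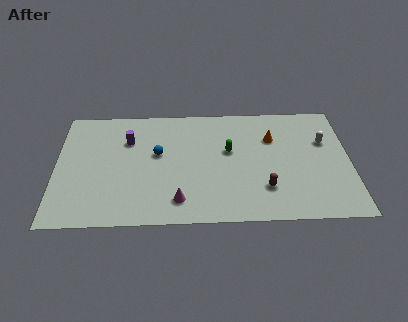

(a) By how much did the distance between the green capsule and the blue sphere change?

-0.5

They were about 4.6 units apart before and 4.1 after — 0.5 units closer together.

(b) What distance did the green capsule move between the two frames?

2.4

The green capsule was near (9.8, 3.4) before and (9.9, 5.8) after, so it travelled √(0.1² + 2.4²) ≈ 2.4 units.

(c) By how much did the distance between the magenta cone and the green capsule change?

+1.7

Before: roughly 3.2 units apart; after: 4.9. That's 1.7 units further apart.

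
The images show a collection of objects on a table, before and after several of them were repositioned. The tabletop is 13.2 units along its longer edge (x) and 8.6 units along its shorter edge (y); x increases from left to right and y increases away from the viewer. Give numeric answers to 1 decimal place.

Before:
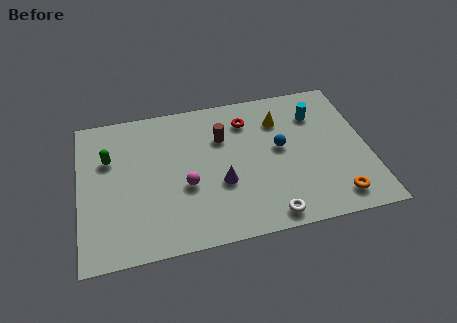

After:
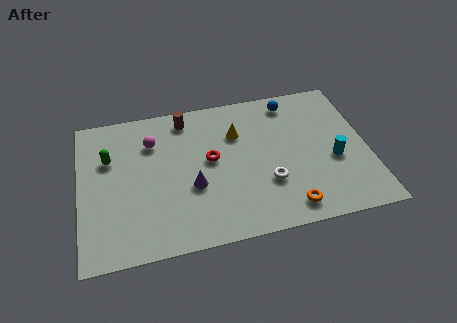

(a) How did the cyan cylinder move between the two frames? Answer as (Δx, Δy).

(0.6, -2.9)

The cyan cylinder was at about (11.0, 6.4) and moved to about (11.6, 3.5).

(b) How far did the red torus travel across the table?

2.7

The red torus moved from about (7.8, 6.7) to (6.0, 4.7), a distance of √(1.8² + 2.0²) ≈ 2.7.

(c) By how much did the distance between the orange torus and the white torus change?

-1.3

They were about 3.1 units apart before and 1.8 after — 1.3 units closer together.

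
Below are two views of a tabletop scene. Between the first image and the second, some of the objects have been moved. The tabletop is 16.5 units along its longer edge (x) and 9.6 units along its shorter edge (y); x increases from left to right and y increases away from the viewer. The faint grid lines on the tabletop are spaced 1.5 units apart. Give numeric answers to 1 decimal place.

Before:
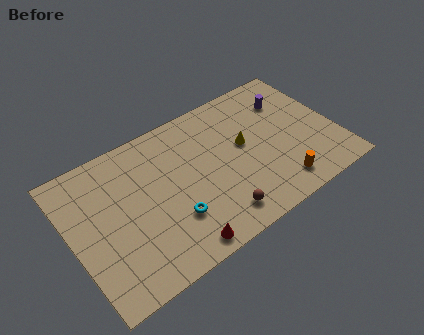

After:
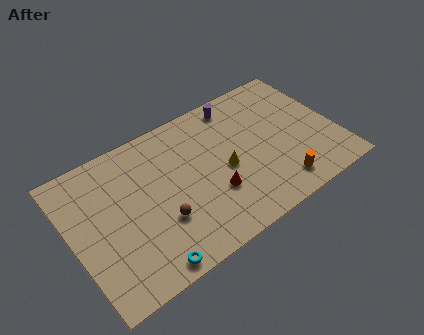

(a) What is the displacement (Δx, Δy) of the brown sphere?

(-3.3, 1.6)

From the two frames, the brown sphere sits at roughly (8.5, 1.6) before and (5.2, 3.2) after.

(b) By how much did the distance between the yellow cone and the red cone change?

-5.1

The distance was about 6.7 in the first image and 1.6 in the second, so they moved 5.1 units closer together.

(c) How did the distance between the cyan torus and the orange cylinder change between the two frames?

+1.9

The distance was about 6.6 in the first image and 8.5 in the second, so they moved 1.9 units further apart.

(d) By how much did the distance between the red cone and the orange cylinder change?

-2.3

The distance was about 6.5 in the first image and 4.2 in the second, so they moved 2.3 units closer together.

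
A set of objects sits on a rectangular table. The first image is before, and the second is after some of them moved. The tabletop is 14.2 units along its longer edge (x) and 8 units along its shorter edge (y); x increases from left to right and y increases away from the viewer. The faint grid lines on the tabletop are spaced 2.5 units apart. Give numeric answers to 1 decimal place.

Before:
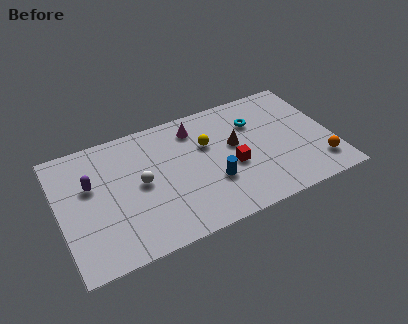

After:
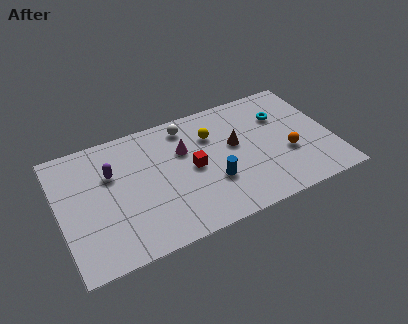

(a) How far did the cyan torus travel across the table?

1.4

The cyan torus moved from about (10.4, 5.7) to (11.8, 5.6), a distance of √(1.4² + 0.1²) ≈ 1.4.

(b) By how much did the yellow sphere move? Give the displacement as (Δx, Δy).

(0.3, 0.5)

The yellow sphere was at about (7.8, 5.2) and moved to about (8.1, 5.7).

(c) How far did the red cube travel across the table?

2.1

From (8.9, 3.3) to (6.9, 4.0), the red cube covered √(2.0² + 0.7²) ≈ 2.1 units.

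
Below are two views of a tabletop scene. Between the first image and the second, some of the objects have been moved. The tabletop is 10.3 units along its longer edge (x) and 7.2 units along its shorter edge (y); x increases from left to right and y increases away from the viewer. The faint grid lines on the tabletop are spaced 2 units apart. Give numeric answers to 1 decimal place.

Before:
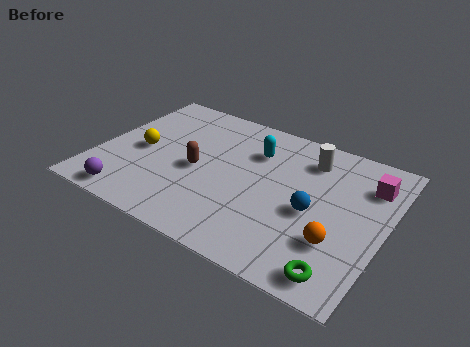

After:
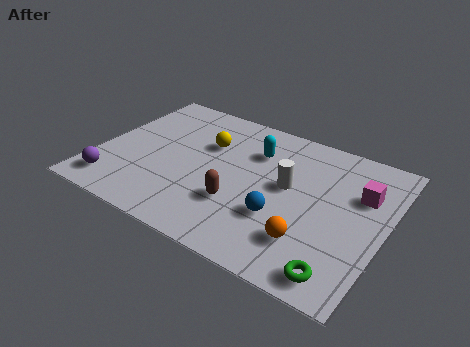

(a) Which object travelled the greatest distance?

the yellow sphere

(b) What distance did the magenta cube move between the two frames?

0.6

From (9.5, 5.4) to (9.3, 4.8), the magenta cube covered √(0.2² + 0.6²) ≈ 0.6 units.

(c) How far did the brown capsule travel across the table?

2.0

The brown capsule moved from about (3.6, 3.3) to (5.3, 2.3), a distance of √(1.7² + 1.0²) ≈ 2.0.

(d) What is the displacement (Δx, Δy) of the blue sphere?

(-1.0, -0.8)

From the two frames, the blue sphere sits at roughly (7.8, 3.2) before and (6.8, 2.4) after.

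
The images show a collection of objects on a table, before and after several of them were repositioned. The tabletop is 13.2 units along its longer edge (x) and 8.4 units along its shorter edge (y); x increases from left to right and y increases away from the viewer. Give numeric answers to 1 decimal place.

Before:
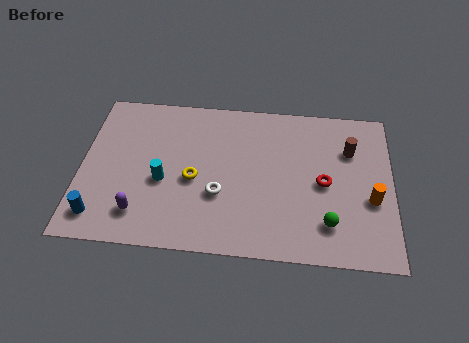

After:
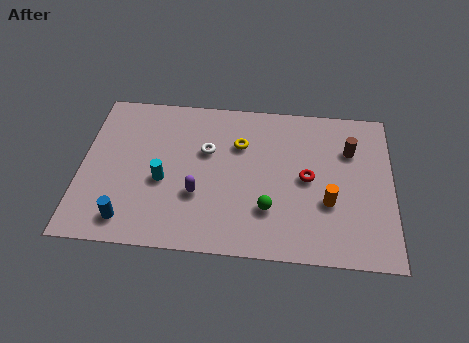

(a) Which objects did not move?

the brown cylinder and the cyan cylinder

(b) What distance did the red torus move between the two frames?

0.7

The red torus was near (10.3, 4.0) before and (9.6, 4.2) after, so it travelled √(0.7² + 0.2²) ≈ 0.7 units.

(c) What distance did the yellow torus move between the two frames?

2.8

The yellow torus moved from about (4.8, 3.7) to (6.7, 5.8), a distance of √(1.9² + 2.1²) ≈ 2.8.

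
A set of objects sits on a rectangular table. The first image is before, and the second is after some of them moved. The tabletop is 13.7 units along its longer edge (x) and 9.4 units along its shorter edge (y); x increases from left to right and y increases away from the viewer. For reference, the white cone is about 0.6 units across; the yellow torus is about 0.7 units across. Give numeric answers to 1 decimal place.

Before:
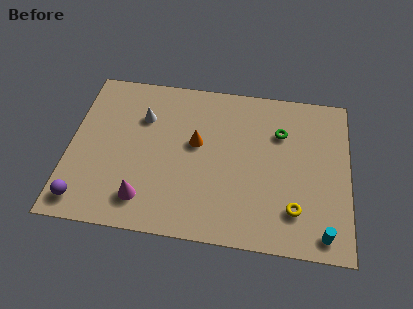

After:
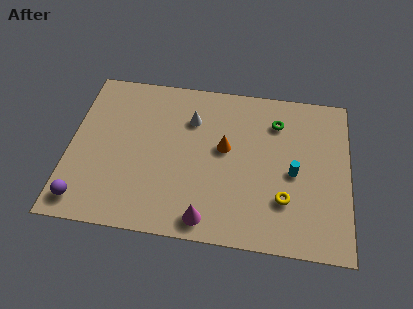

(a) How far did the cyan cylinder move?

3.5

The cyan cylinder was near (12.5, 1.1) before and (11.0, 4.3) after, so it travelled √(1.5² + 3.2²) ≈ 3.5 units.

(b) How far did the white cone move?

2.4

The white cone was near (3.5, 6.6) before and (5.9, 6.8) after, so it travelled √(2.4² + 0.2²) ≈ 2.4 units.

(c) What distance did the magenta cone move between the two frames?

3.2

The magenta cone was near (3.8, 1.8) before and (6.9, 1.1) after, so it travelled √(3.1² + 0.7²) ≈ 3.2 units.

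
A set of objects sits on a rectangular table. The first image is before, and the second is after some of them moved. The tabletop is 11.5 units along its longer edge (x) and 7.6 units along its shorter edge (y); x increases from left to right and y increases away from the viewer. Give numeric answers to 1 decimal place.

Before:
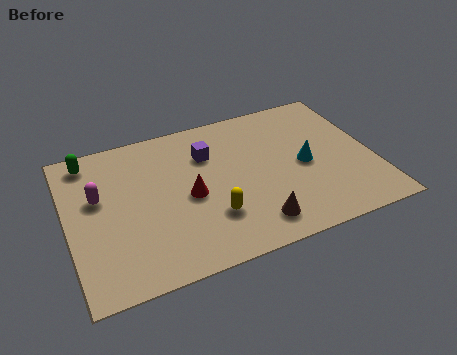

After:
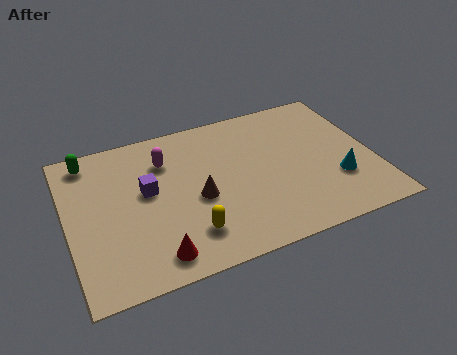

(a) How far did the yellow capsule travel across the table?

1.0

The yellow capsule was near (5.2, 2.2) before and (4.3, 1.7) after, so it travelled √(0.9² + 0.5²) ≈ 1.0 units.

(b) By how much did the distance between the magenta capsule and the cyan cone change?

-0.8

They were about 7.8 units apart before and 7.0 after — 0.8 units closer together.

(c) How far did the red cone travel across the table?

2.8

The red cone was near (4.5, 3.5) before and (3.0, 1.1) after, so it travelled √(1.5² + 2.4²) ≈ 2.8 units.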